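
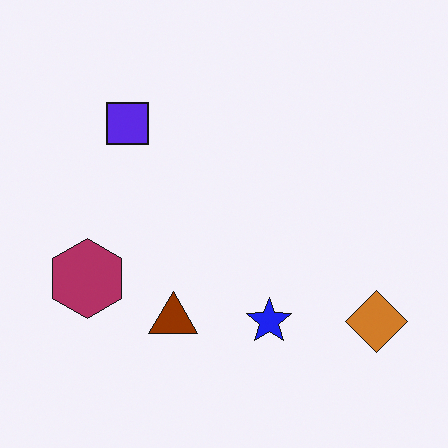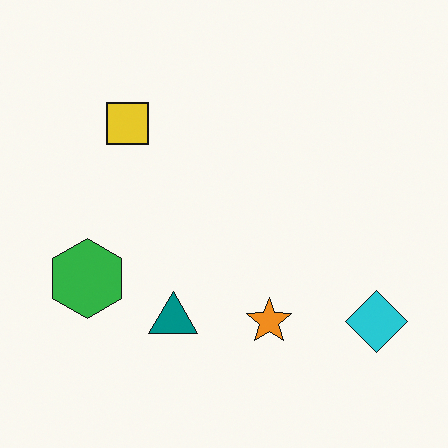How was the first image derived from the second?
The image was hue-shifted by a large amount.

Every shape's color has rotated by the same amount around the hue wheel — a uniform hue shift.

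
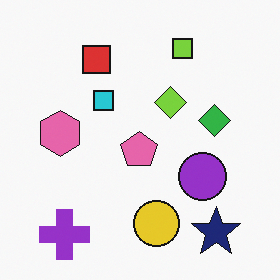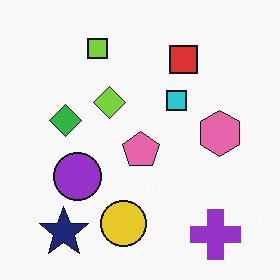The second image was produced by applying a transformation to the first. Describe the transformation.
The second image is the first flipped horizontally (left ↔ right).

The pink hexagon is in the left of the first image and the right of the second — shapes on opposite sides of the vertical midline have swapped in a mirror flip.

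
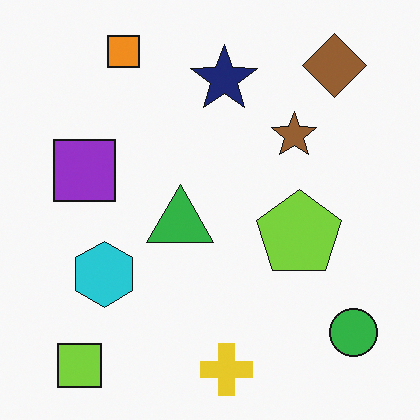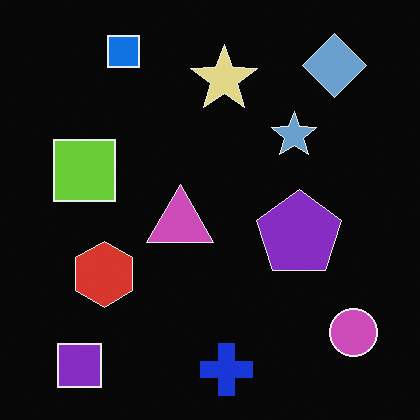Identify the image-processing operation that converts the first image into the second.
The transformation is: color-inverted (negative).

The light background has become dark and every shape's color is its complement — a photographic negative.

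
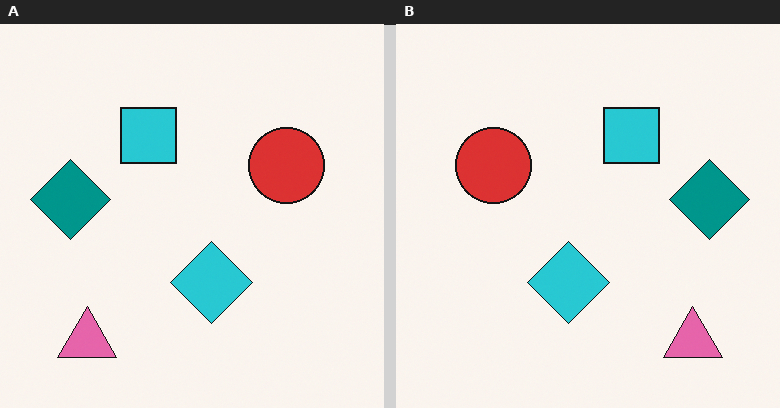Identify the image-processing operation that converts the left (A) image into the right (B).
The image was flipped horizontally (left ↔ right).

The teal diamond is in the left of the left (A) image and the right of the right (B) — shapes on opposite sides of the vertical midline have swapped in a mirror flip.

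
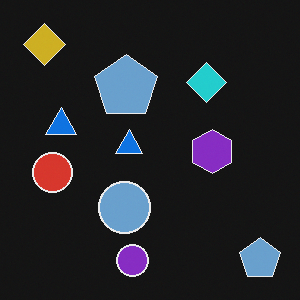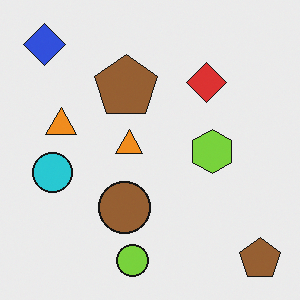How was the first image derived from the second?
It was color-inverted (negative).

The light background has become dark and every shape's color is its complement — a photographic negative.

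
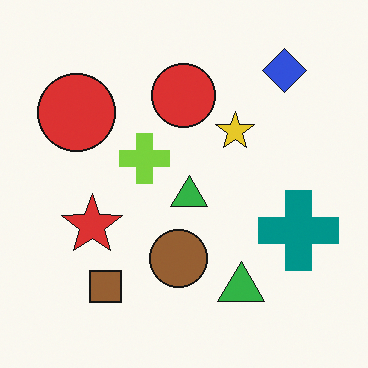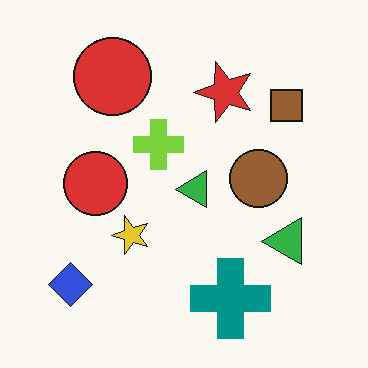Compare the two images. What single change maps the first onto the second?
The transformation is: transposed (reflected across the top-left ↔ bottom-right diagonal).

Shapes have swapped their row and column positions — what was in the top-right is now in the bottom-left — a diagonal reflection.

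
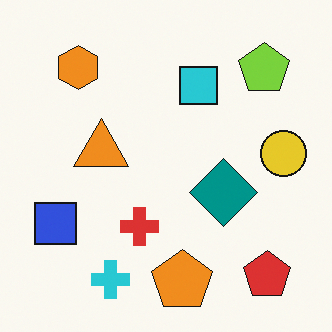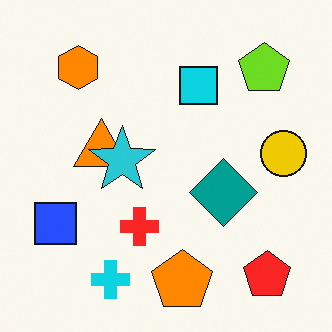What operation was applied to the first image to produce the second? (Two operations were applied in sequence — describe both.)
Slightly oversaturated, then overlaid with an additional cyan star.

All colors are more vivid — a global saturation change. A cyan star appears in the second image that is absent from the first.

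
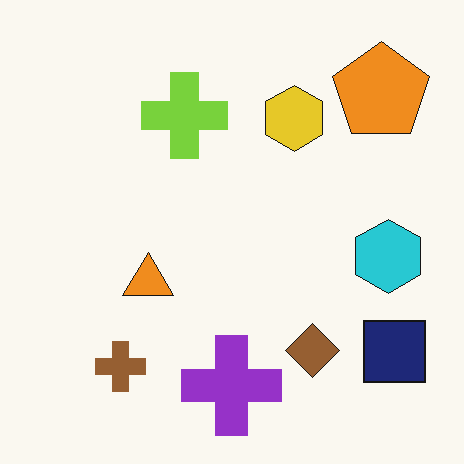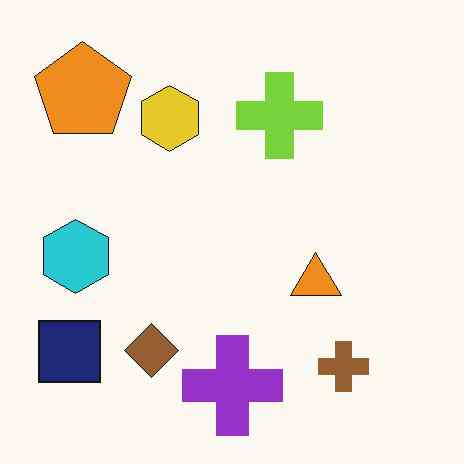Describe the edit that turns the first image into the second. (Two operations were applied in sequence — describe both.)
The image was given moderate JPEG compression, then flipped horizontally (left ↔ right).

Blocky 8×8 compression artifacts appear around shape edges and the flat background shows ringing — characteristic JPEG degradation. The navy square is in the bottom-right of the first image and the bottom-left of the second — shapes on opposite sides of the vertical midline have swapped in a mirror flip.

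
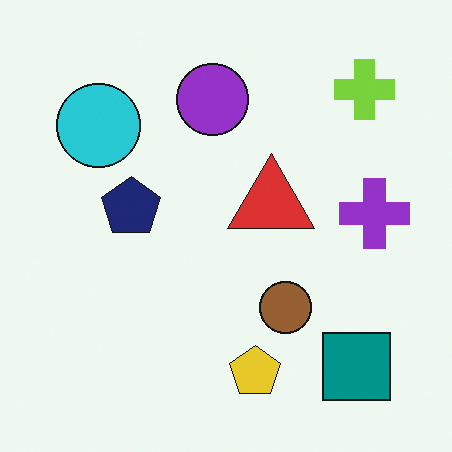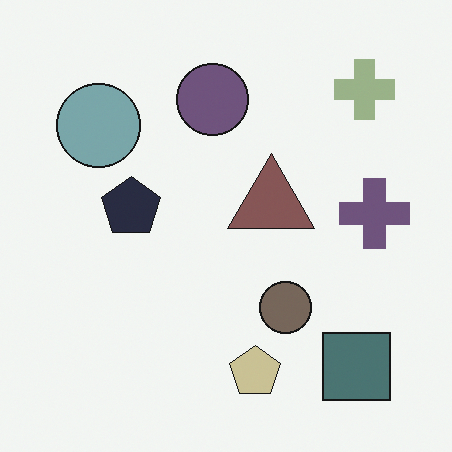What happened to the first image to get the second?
The second image is the first heavily desaturated.

All colors are more muted and greyish — a global saturation change.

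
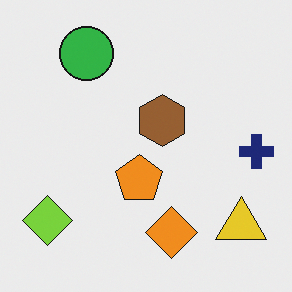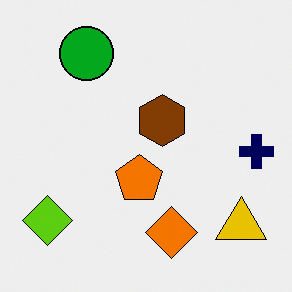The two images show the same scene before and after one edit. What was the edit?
It was given slightly increased contrast.

Tones are pushed away from mid-grey across the whole image — a global contrast change.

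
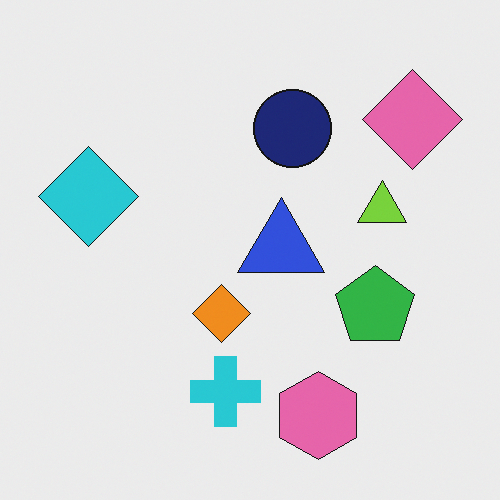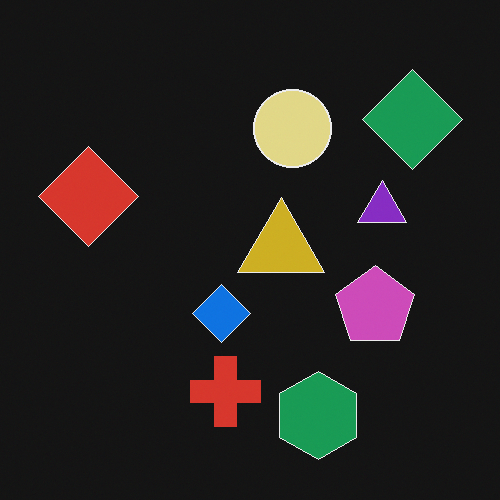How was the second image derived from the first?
It was color-inverted (negative).

The light background has become dark and every shape's color is its complement — a photographic negative.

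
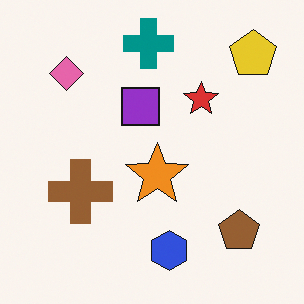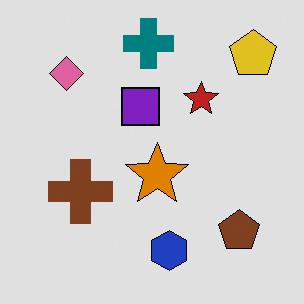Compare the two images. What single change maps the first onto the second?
Posterized to a reduced palette.

Each flat color has snapped to a coarser quantized level — most visibly, the near-white background has dropped to a flat grey.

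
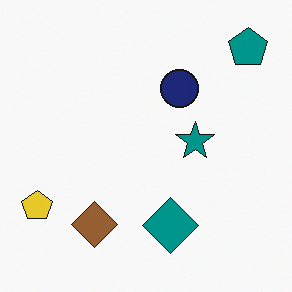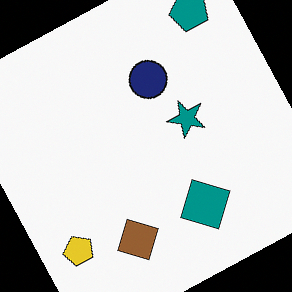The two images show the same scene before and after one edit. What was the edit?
This is the original image rotated counter-clockwise by a moderate amount.

Every shape is tilted by the same angle and the image corners show triangular fill wedges — a whole-image rotation by a non-right angle.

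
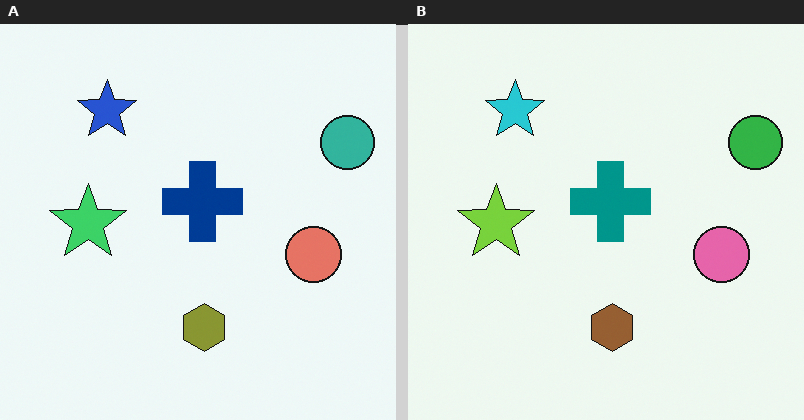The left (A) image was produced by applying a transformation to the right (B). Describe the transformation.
The left (A) image is the right (B) hue-shifted slightly.

Every shape's color has rotated by the same amount around the hue wheel — a uniform hue shift.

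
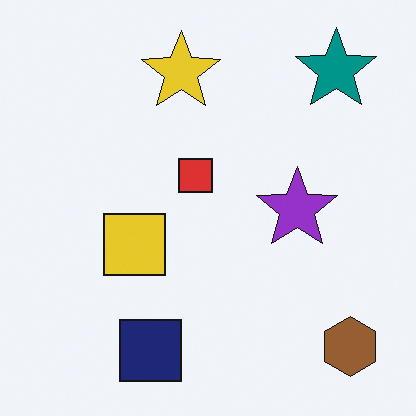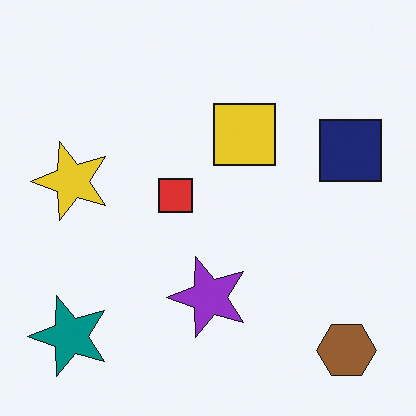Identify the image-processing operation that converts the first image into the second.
It was transposed (reflected across the top-left ↔ bottom-right diagonal).

Shapes have swapped their row and column positions — what was in the top-right is now in the bottom-left — a diagonal reflection.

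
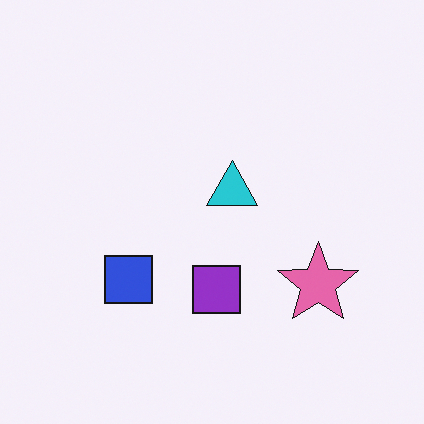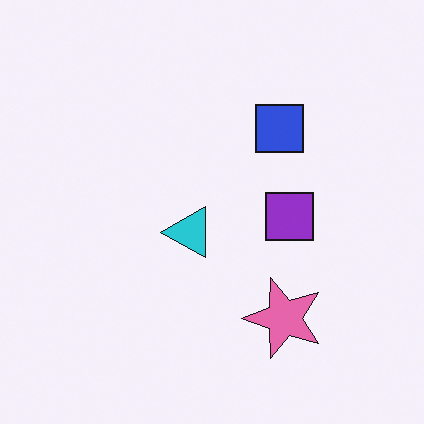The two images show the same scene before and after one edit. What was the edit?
It was transposed (reflected across the top-left ↔ bottom-right diagonal).

Shapes have swapped their row and column positions — what was in the top-right is now in the bottom-left — a diagonal reflection.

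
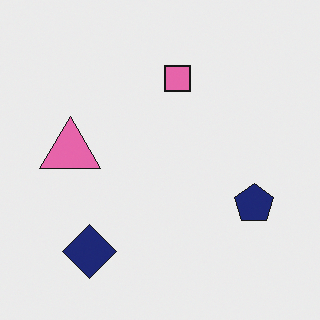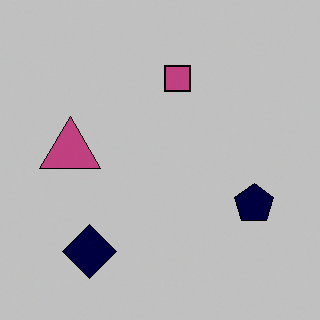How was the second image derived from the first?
This is the original image heavily posterized to just a handful of flat colors.

Each flat color has snapped to a coarser quantized level — most visibly, the near-white background has dropped to a flat grey.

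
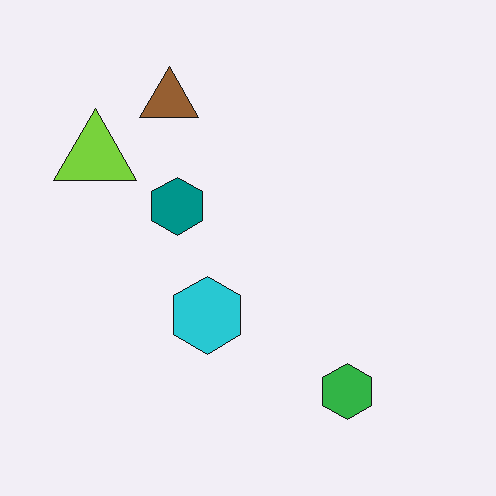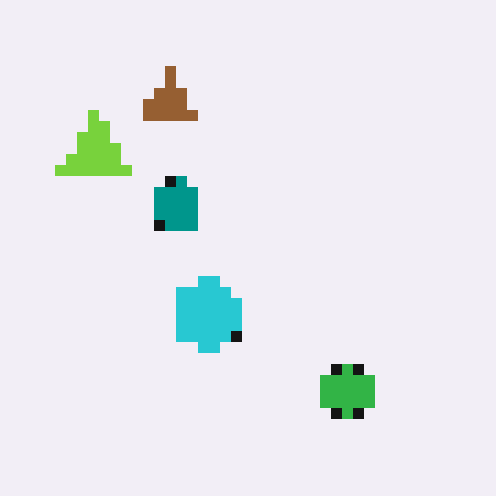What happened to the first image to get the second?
The second image is the first coarsely pixelated.

Shapes are reduced to large square blocks; fine edges and outlines are lost — a downscale-then-upscale (mosaic) effect.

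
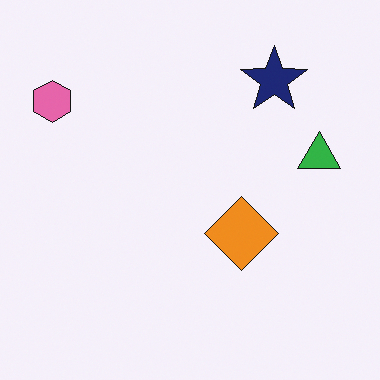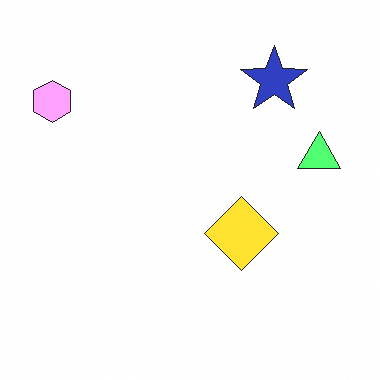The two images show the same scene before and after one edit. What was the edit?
The transformation is: brightened a lot.

Every pixel — background and shapes alike — is uniformly brightened.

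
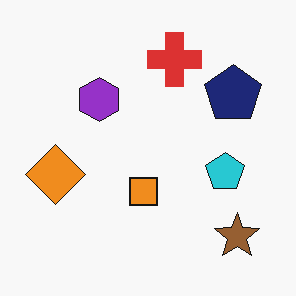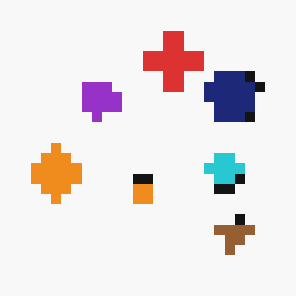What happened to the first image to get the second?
This is the original image heavily pixelated into large blocks.

Shapes are reduced to large square blocks; fine edges and outlines are lost — a downscale-then-upscale (mosaic) effect.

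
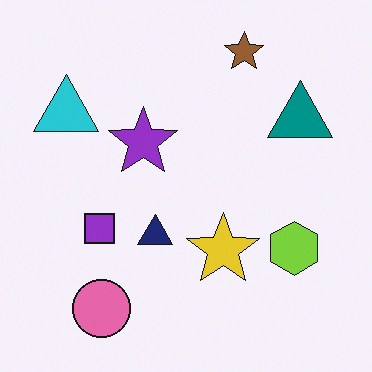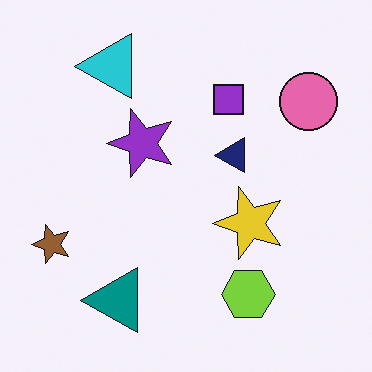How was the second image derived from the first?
It was transposed (reflected across the top-left ↔ bottom-right diagonal).

Shapes have swapped their row and column positions — what was in the top-right is now in the bottom-left — a diagonal reflection.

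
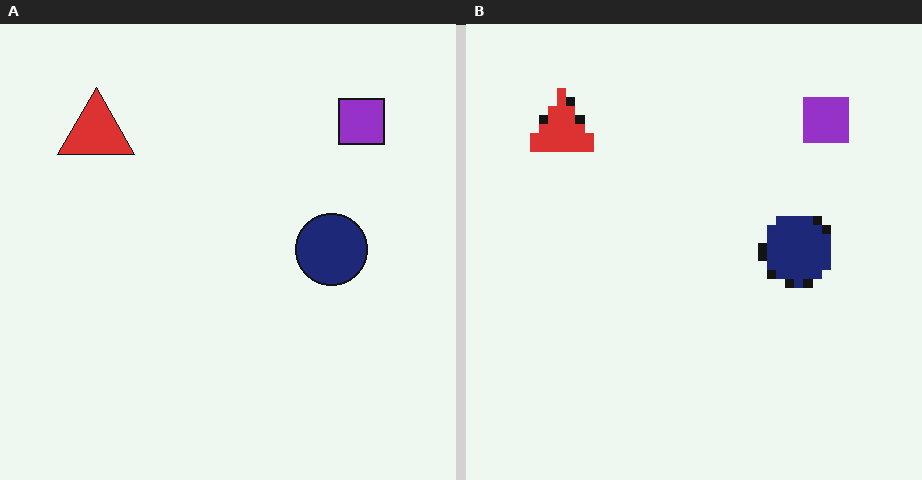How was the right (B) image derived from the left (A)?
The image was heavily pixelated into large blocks.

Shapes are reduced to large square blocks; fine edges and outlines are lost — a downscale-then-upscale (mosaic) effect.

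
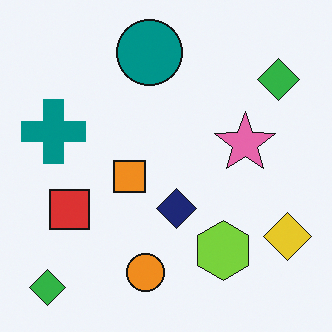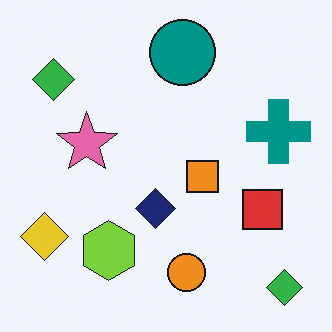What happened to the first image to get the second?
The image was flipped horizontally (left ↔ right).

The yellow diamond is in the bottom-right of the first image and the bottom-left of the second — shapes on opposite sides of the vertical midline have swapped in a mirror flip.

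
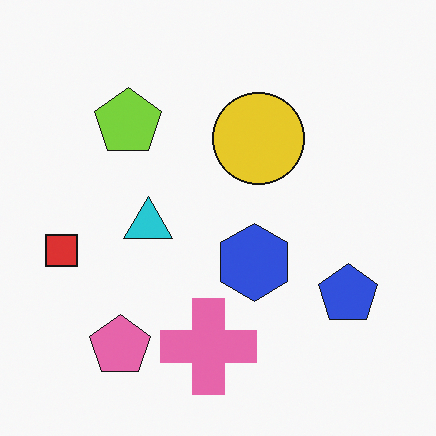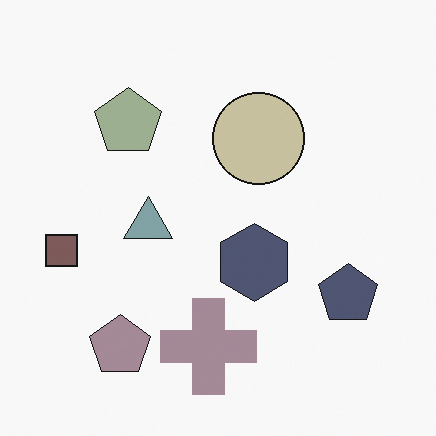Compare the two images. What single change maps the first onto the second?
The image was made much more muted (saturation change).

All colors are more muted and greyish — a global saturation change.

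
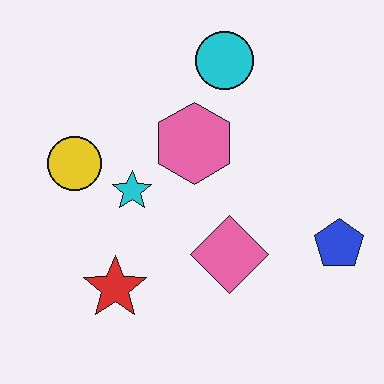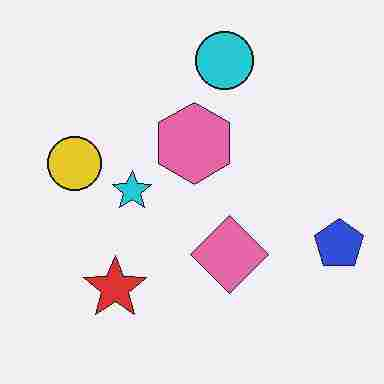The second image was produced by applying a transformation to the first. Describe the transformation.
It was heavily JPEG-compressed with obvious blocking artifacts.

Blocky 8×8 compression artifacts appear around shape edges and the flat background shows ringing — characteristic JPEG degradation.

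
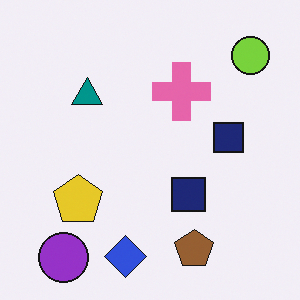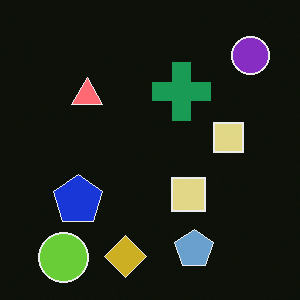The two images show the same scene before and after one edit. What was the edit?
The transformation is: color-inverted (negative).

The light background has become dark and every shape's color is its complement — a photographic negative.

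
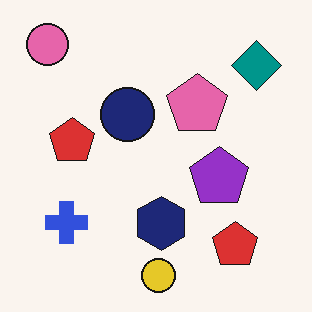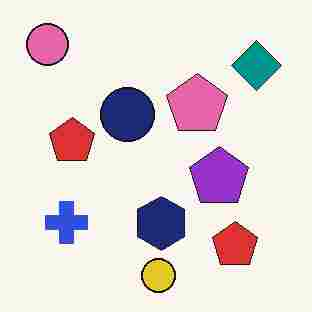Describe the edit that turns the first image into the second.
Heavily JPEG-compressed with obvious blocking artifacts.

Blocky 8×8 compression artifacts appear around shape edges and the flat background shows ringing — characteristic JPEG degradation.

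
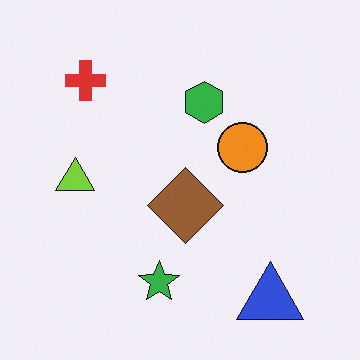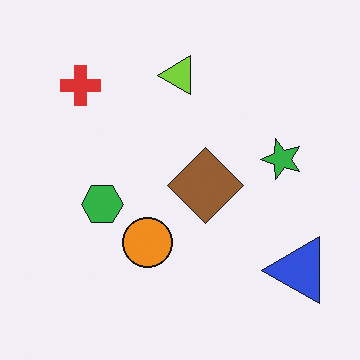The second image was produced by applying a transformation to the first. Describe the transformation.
The second image is the first transposed (reflected across the top-left ↔ bottom-right diagonal).

Shapes have swapped their row and column positions — what was in the top-right is now in the bottom-left — a diagonal reflection.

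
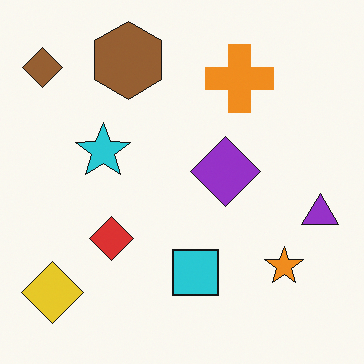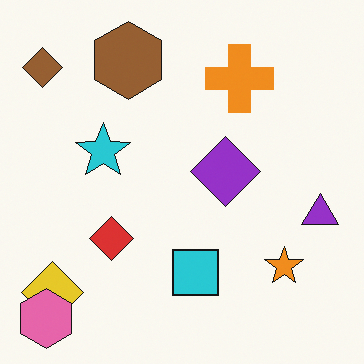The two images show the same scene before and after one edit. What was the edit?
It was overlaid with an additional pink hexagon.

A pink hexagon appears in the second image that is absent from the first.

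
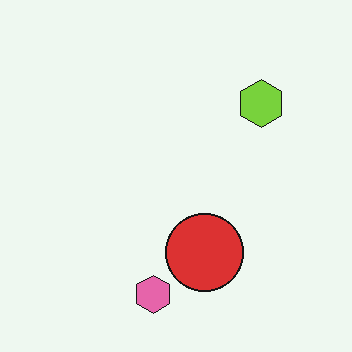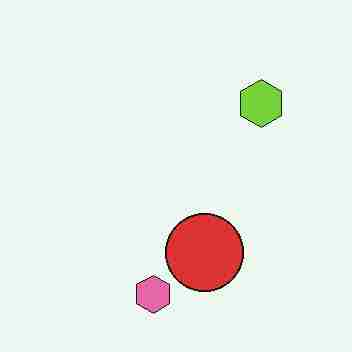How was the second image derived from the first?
The transformation is: degraded with heavy JPEG compression.

Blocky 8×8 compression artifacts appear around shape edges and the flat background shows ringing — characteristic JPEG degradation.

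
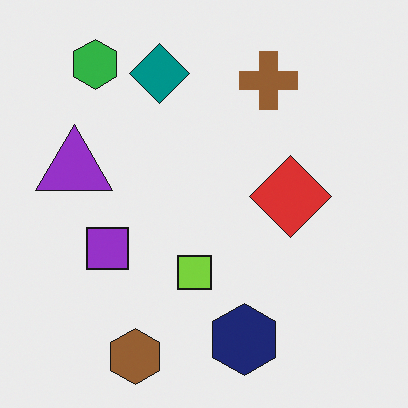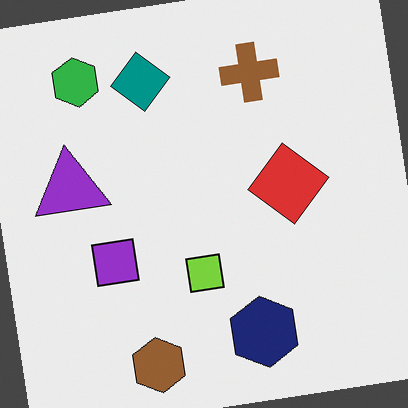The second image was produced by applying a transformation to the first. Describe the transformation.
Rotated counter-clockwise by a slight angle.

Every shape is tilted by the same angle and the image corners show triangular fill wedges — a whole-image rotation by a non-right angle.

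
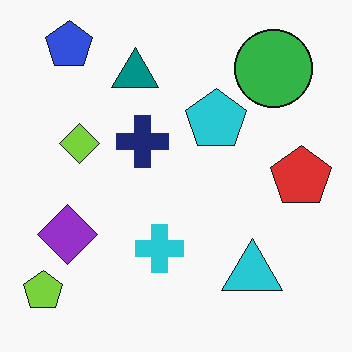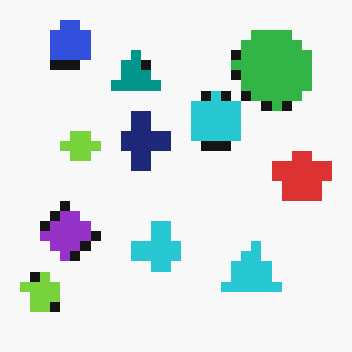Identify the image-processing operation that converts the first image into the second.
The second image is the first coarsely pixelated.

Shapes are reduced to large square blocks; fine edges and outlines are lost — a downscale-then-upscale (mosaic) effect.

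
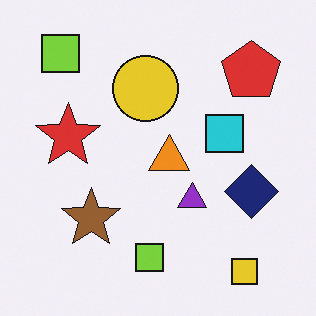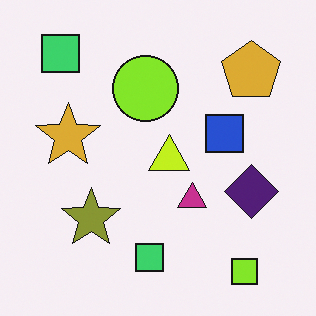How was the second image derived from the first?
Hue-shifted slightly.

Every shape's color has rotated by the same amount around the hue wheel — a uniform hue shift.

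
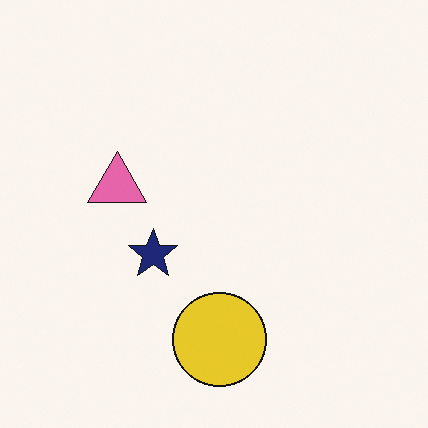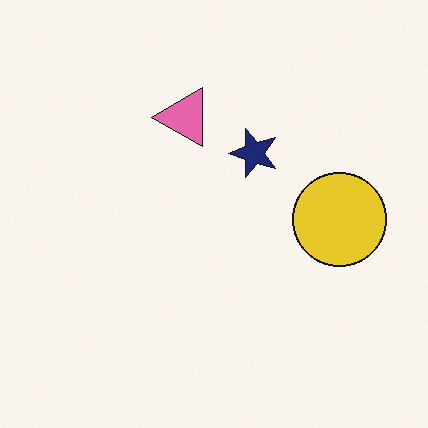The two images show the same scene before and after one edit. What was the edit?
It was transposed (reflected across the top-left ↔ bottom-right diagonal).

Shapes have swapped their row and column positions — what was in the top-right is now in the bottom-left — a diagonal reflection.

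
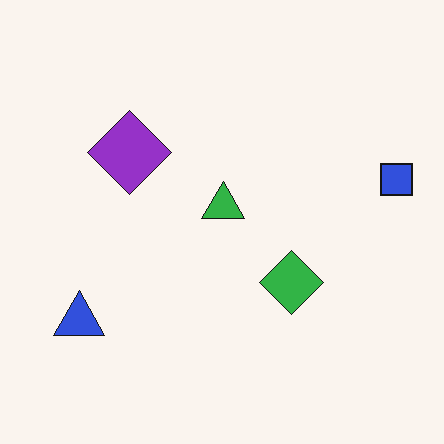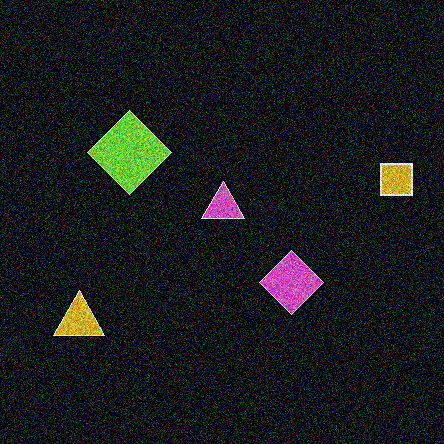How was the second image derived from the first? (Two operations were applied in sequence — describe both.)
Color-inverted (negative), then degraded with strong gaussian noise.

The light background has become dark and every shape's color is its complement — a photographic negative. Random speckle covers the whole image, including the flat background.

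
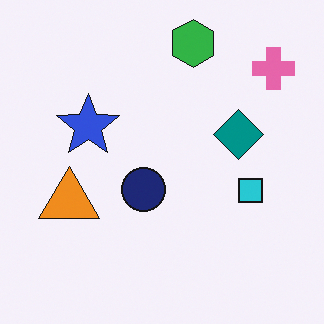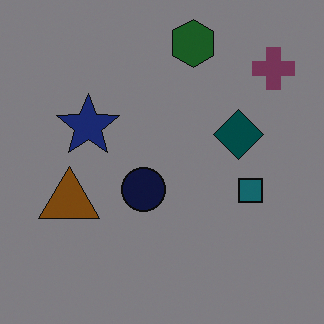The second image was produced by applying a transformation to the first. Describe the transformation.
The image was darkened a lot.

Every pixel — background and shapes alike — is uniformly darkened.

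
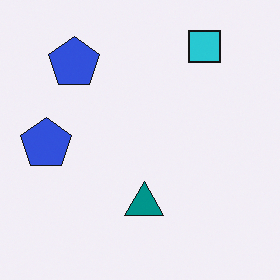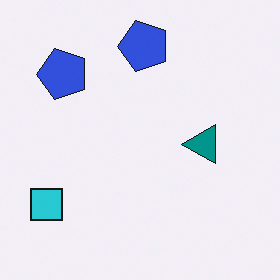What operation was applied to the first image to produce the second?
Transposed (reflected across the top-left ↔ bottom-right diagonal).

Shapes have swapped their row and column positions — what was in the top-right is now in the bottom-left — a diagonal reflection.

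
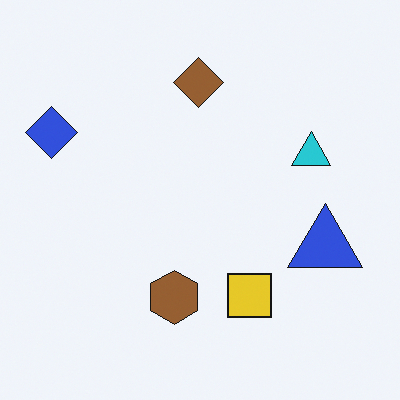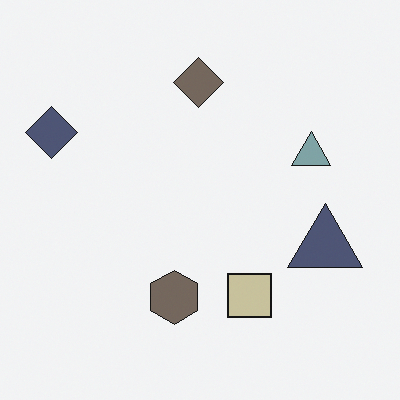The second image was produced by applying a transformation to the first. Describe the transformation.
It was made much more muted (saturation change).

All colors are more muted and greyish — a global saturation change.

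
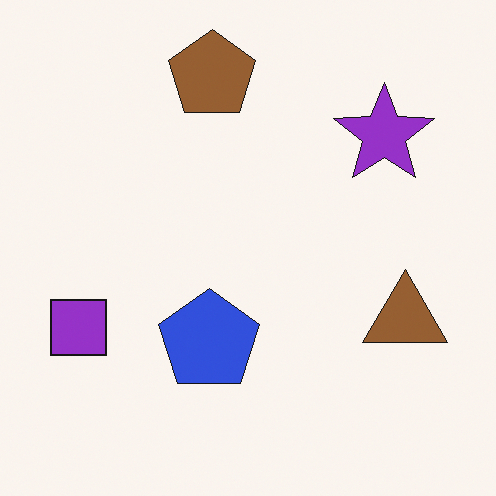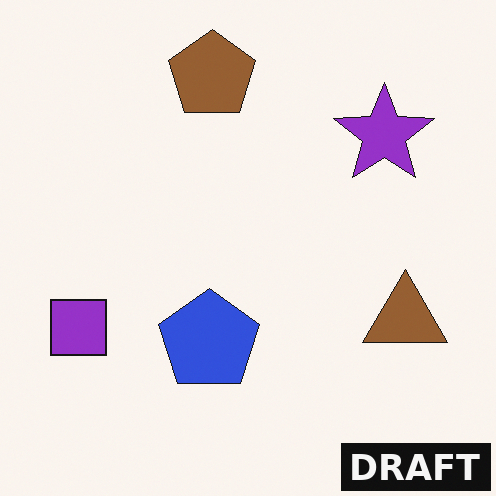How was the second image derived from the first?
The image was watermarked with the text "DRAFT" in the lower-right corner.

A dark label reading "DRAFT" appears in the lower-right corner.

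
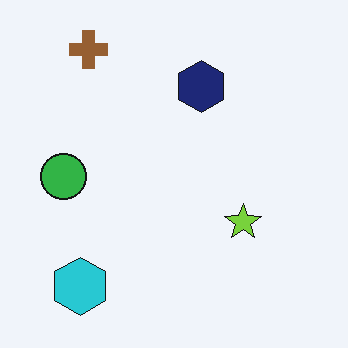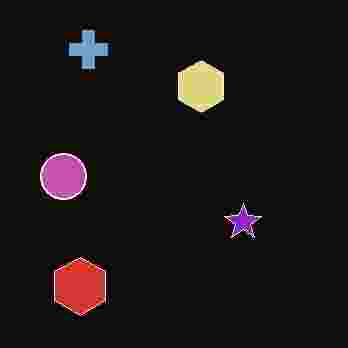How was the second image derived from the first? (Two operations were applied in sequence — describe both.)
Color-inverted (negative), then heavily JPEG-compressed with obvious blocking artifacts.

The light background has become dark and every shape's color is its complement — a photographic negative. Blocky 8×8 compression artifacts appear around shape edges and the flat background shows ringing — characteristic JPEG degradation.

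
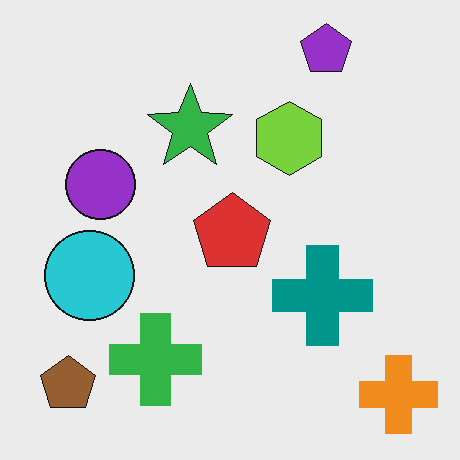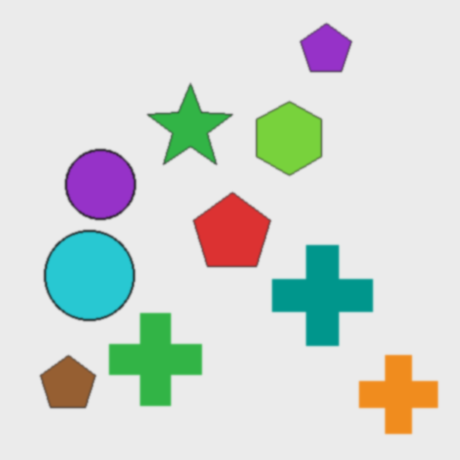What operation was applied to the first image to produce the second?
This is the original image slightly softened.

Shape edges and outlines are uniformly softened across the whole image.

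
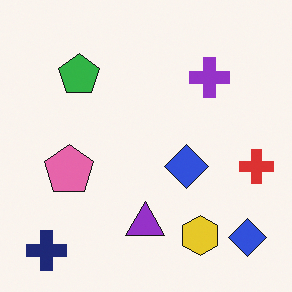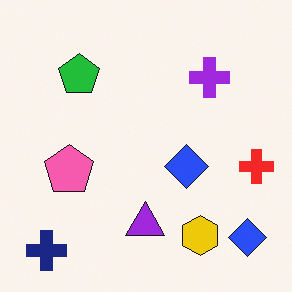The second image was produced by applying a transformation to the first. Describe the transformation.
The second image is the first slightly oversaturated.

All colors are more vivid — a global saturation change.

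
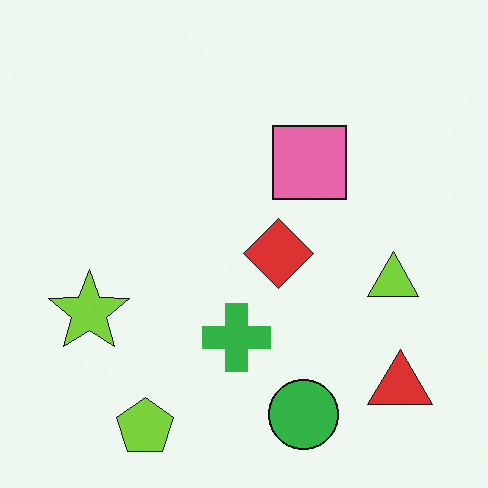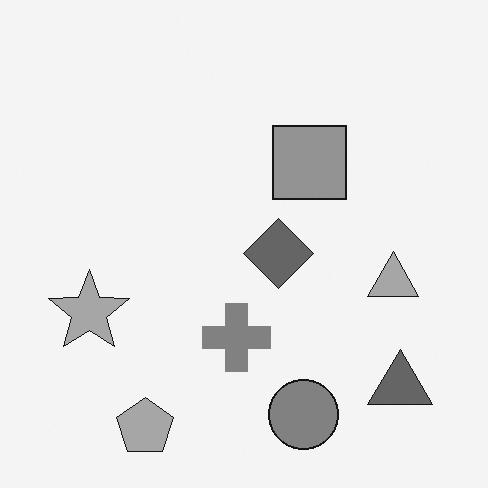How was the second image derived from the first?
The transformation is: converted to grayscale.

All color is removed — every shape is now a shade of grey.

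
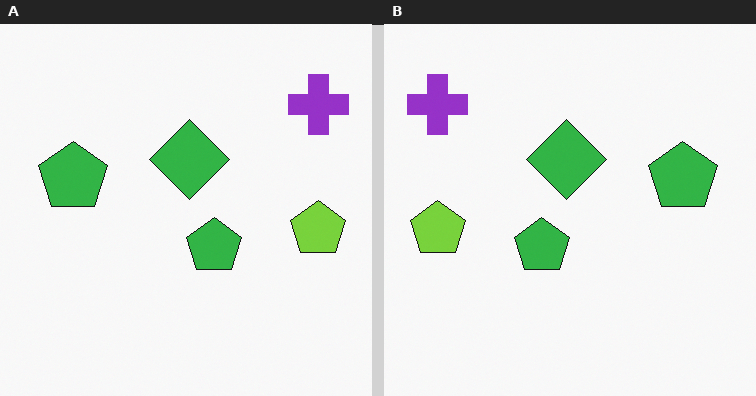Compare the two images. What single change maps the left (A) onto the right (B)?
Flipped horizontally (left ↔ right).

The purple cross is in the top-right of the left (A) image and the top-left of the right (B) — shapes on opposite sides of the vertical midline have swapped in a mirror flip.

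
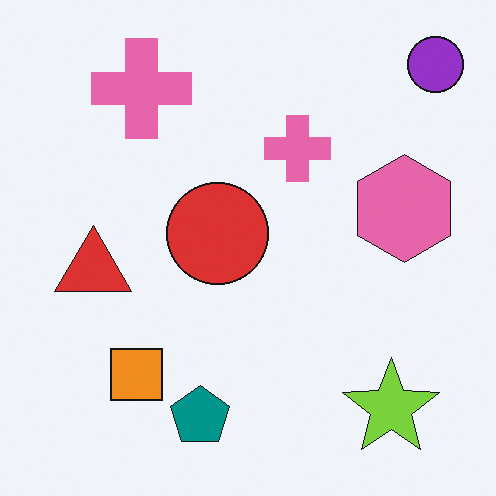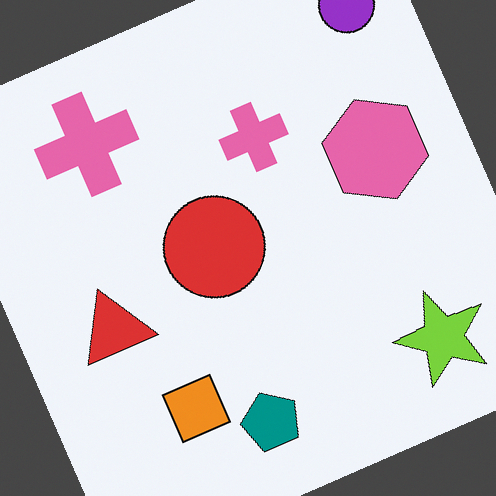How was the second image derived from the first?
The second image is the first rotated counter-clockwise by a clearly visible amount.

Every shape is tilted by the same angle and the image corners show triangular fill wedges — a whole-image rotation by a non-right angle.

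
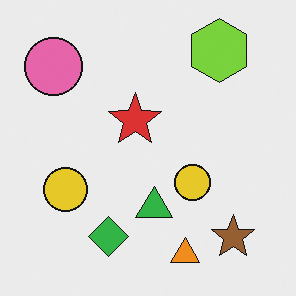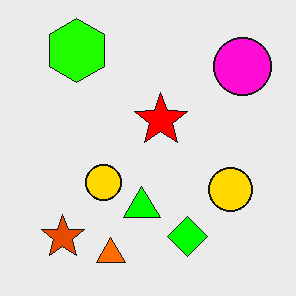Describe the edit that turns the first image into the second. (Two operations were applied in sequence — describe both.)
Flipped horizontally (left ↔ right), then made much more vivid (saturation change).

The pink circle is in the top-left of the first image and the top-right of the second — shapes on opposite sides of the vertical midline have swapped in a mirror flip. All colors are more vivid — a global saturation change.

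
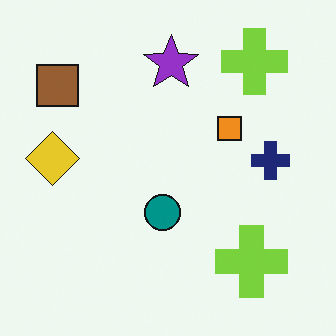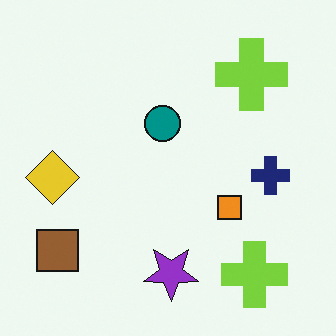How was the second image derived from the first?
It was flipped vertically (top ↔ bottom).

The purple star is in the top of the first image and the bottom of the second — shapes on opposite sides of the horizontal midline have swapped in a mirror flip.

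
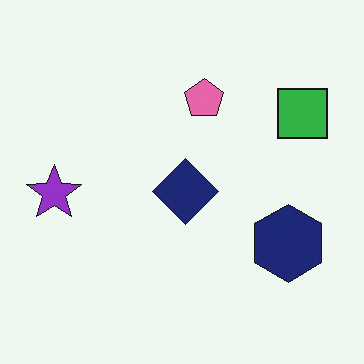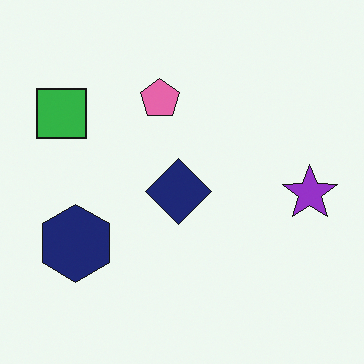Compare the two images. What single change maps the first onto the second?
It was flipped horizontally (left ↔ right).

The purple star is in the left of the first image and the right of the second — shapes on opposite sides of the vertical midline have swapped in a mirror flip.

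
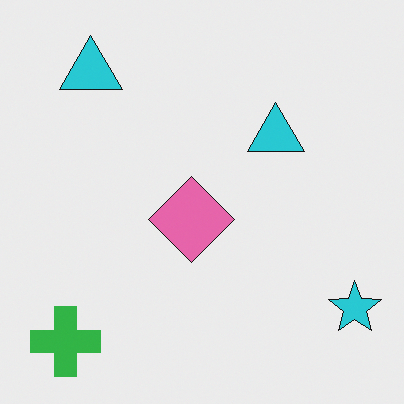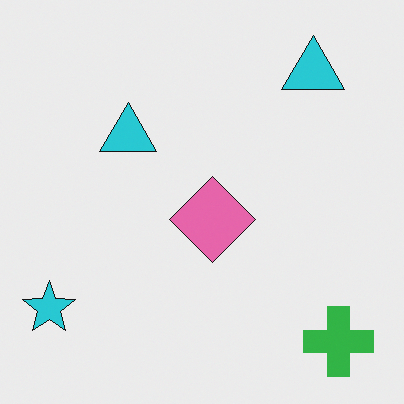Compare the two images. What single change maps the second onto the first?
The transformation is: flipped horizontally (left ↔ right).

The cyan star is in the bottom-left of the second image and the bottom-right of the first — shapes on opposite sides of the vertical midline have swapped in a mirror flip.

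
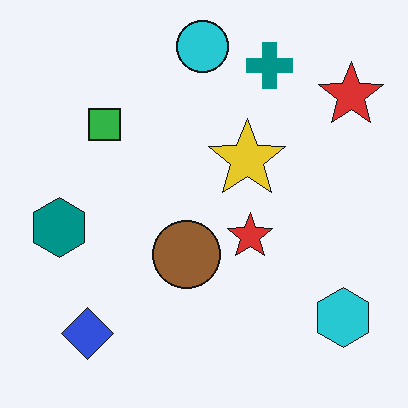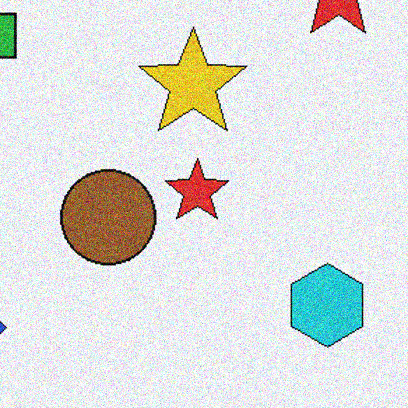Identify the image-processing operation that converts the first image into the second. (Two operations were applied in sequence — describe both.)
Cropped slightly and scaled back up, then degraded with visible gaussian noise.

The visible shapes are larger and the field of view is narrower; shapes near the original edges may be partly or wholly outside the frame — a crop-and-rescale. Random speckle covers the whole image, including the flat background.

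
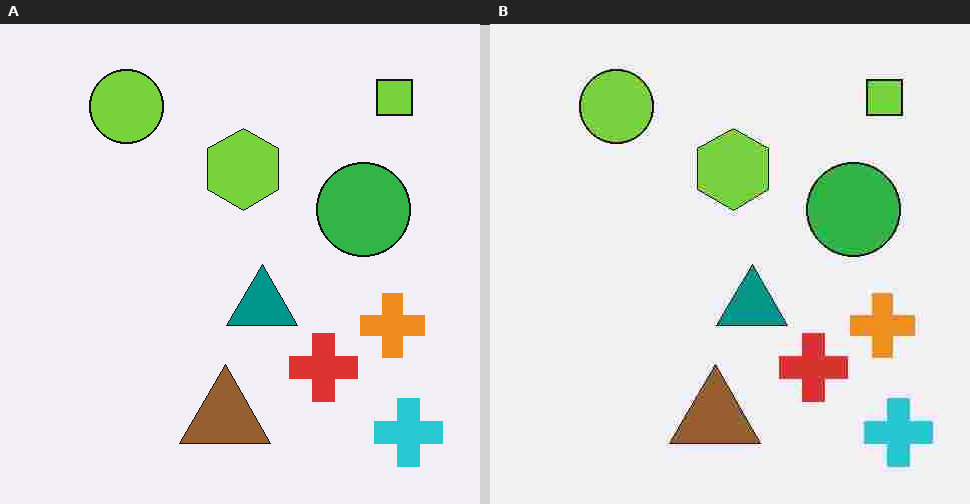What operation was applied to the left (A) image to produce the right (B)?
The right (B) image is the left (A) degraded with heavy JPEG compression.

Blocky 8×8 compression artifacts appear around shape edges and the flat background shows ringing — characteristic JPEG degradation.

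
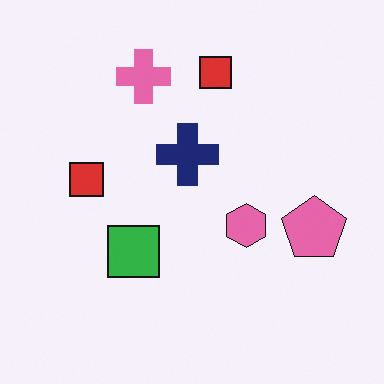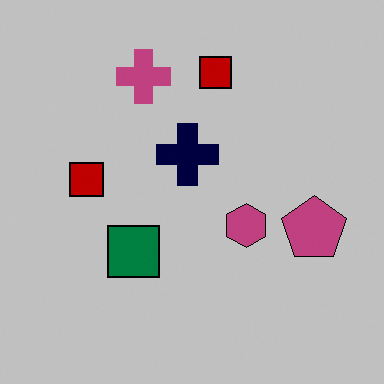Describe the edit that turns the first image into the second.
It was aggressively posterized.

Each flat color has snapped to a coarser quantized level — most visibly, the near-white background has dropped to a flat grey.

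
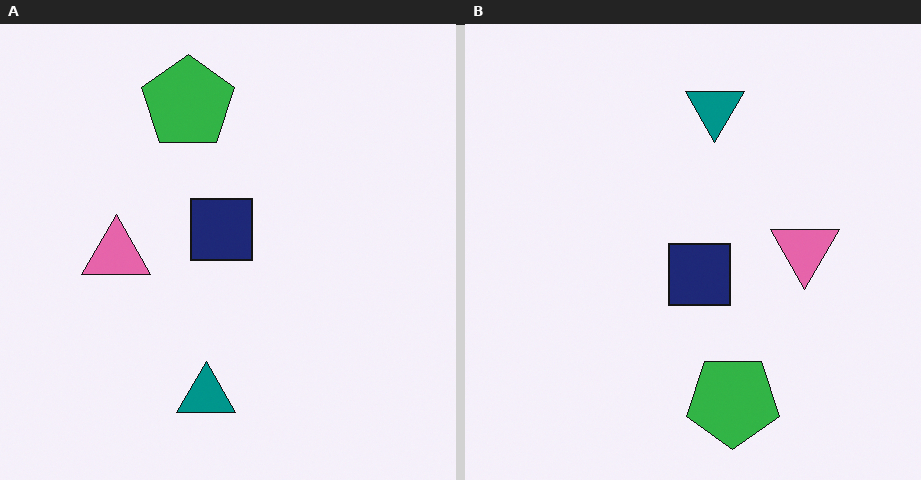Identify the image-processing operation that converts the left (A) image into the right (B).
This is the original image rotated 180°.

The green pentagon sits in the top of the left (A) image and the bottom of the right (B) — consistent with a whole-image 180° rotation.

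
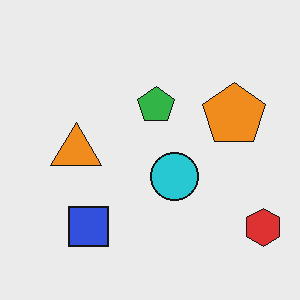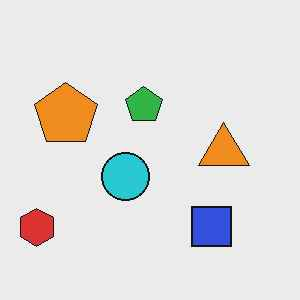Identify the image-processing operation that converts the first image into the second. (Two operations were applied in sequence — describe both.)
The transformation is: flipped horizontally (left ↔ right), then JPEG-compressed with visible artifacts.

The red hexagon is in the bottom-right of the first image and the bottom-left of the second — shapes on opposite sides of the vertical midline have swapped in a mirror flip. Blocky 8×8 compression artifacts appear around shape edges and the flat background shows ringing — characteristic JPEG degradation.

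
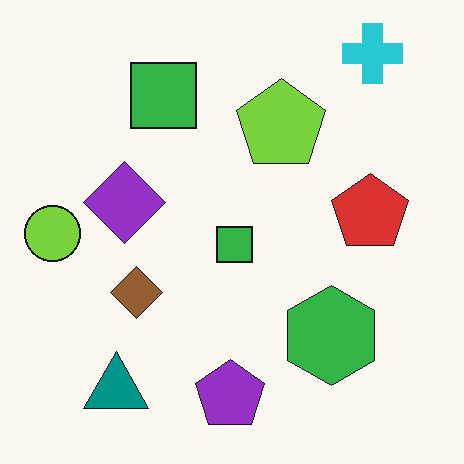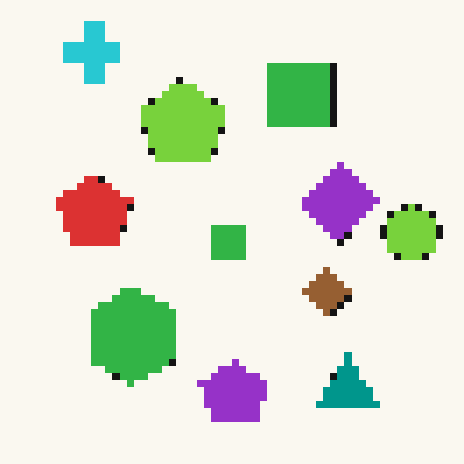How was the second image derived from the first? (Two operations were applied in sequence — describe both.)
The second image is the first flipped horizontally (left ↔ right), then moderately pixelated.

The lime circle is in the left of the first image and the right of the second — shapes on opposite sides of the vertical midline have swapped in a mirror flip. Shapes are reduced to large square blocks; fine edges and outlines are lost — a downscale-then-upscale (mosaic) effect.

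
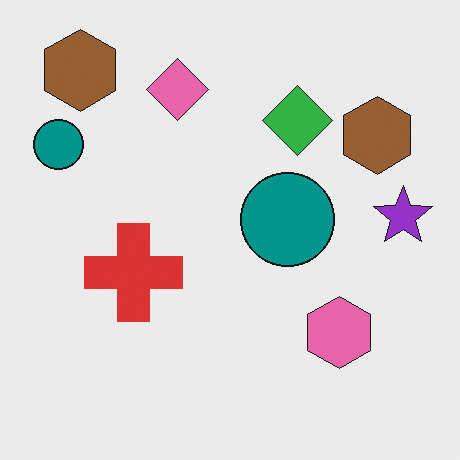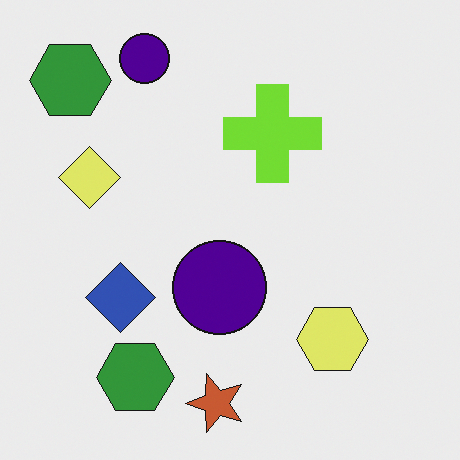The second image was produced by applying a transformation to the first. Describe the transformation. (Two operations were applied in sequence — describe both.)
This is the original image hue-shifted through roughly a third of the color wheel, then transposed (reflected across the top-left ↔ bottom-right diagonal).

Every shape's color has rotated by the same amount around the hue wheel — a uniform hue shift. Shapes have swapped their row and column positions — what was in the top-right is now in the bottom-left — a diagonal reflection.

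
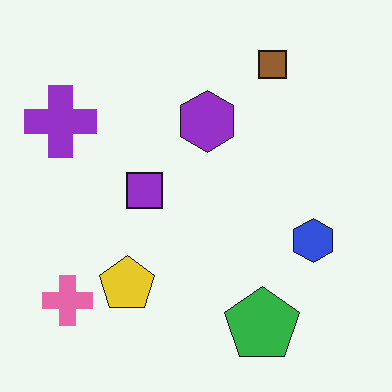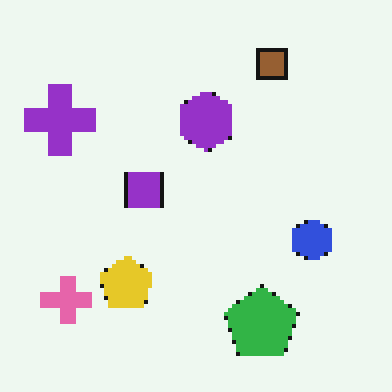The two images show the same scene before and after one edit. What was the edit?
This is the original image lightly pixelated (a mild mosaic effect).

Shapes are reduced to large square blocks; fine edges and outlines are lost — a downscale-then-upscale (mosaic) effect.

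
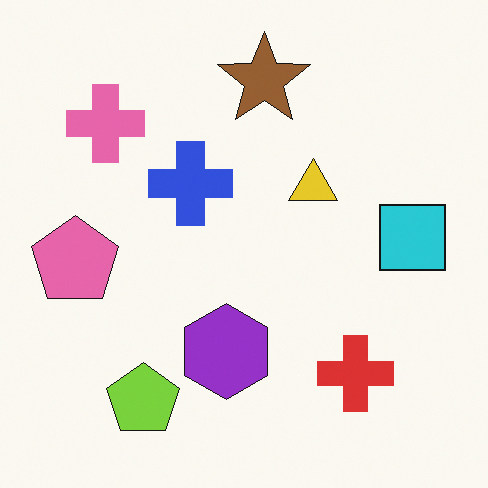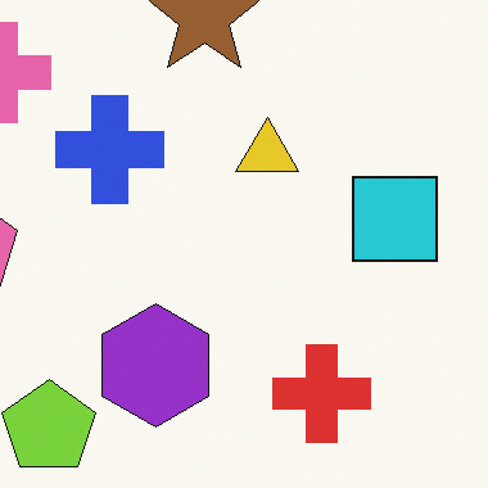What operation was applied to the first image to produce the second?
It was cropped to a modestly smaller region and rescaled.

The visible shapes are larger and the field of view is narrower; shapes near the original edges may be partly or wholly outside the frame — a crop-and-rescale.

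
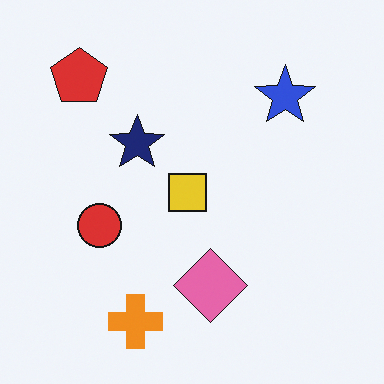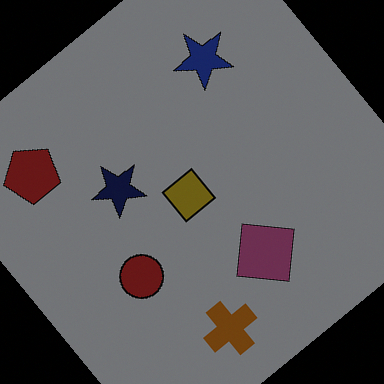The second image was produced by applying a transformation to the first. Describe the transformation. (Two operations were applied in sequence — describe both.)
This is the original image substantially darkened, then rotated counter-clockwise by a large amount — several tens of degrees.

Every pixel — background and shapes alike — is uniformly darkened. Every shape is tilted by the same angle and the image corners show triangular fill wedges — a whole-image rotation by a non-right angle.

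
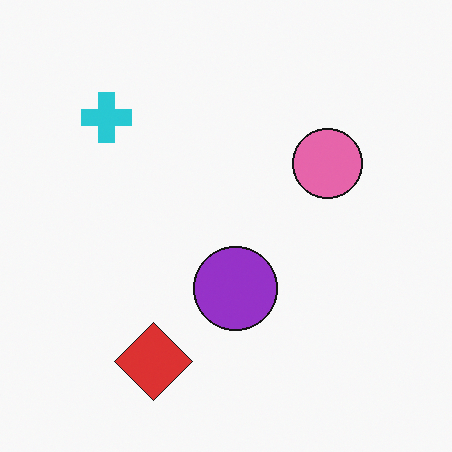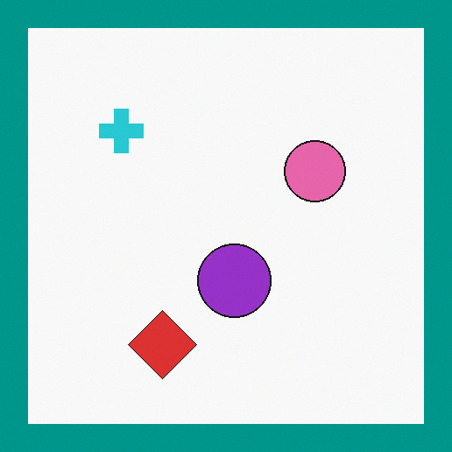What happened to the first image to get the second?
This is the original image framed with a teal border.

A solid teal frame runs around the edge of the second image, with the content slightly shrunk inside it.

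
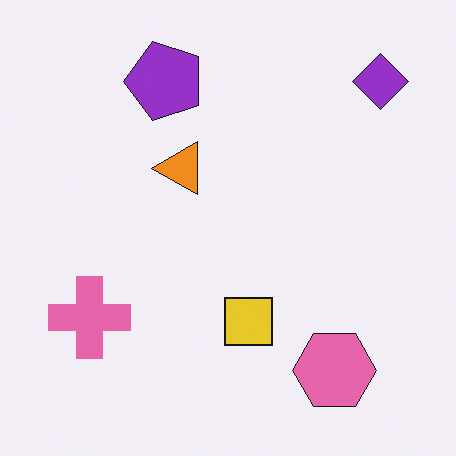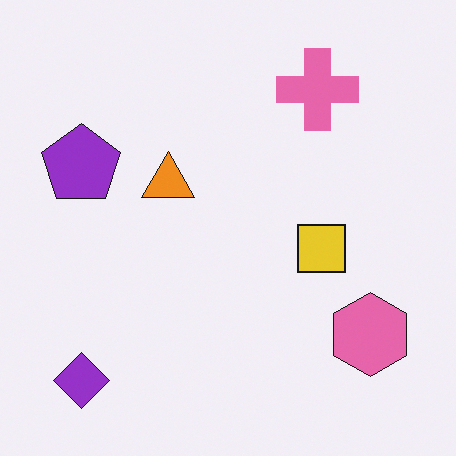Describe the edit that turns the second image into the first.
Transposed (reflected across the top-left ↔ bottom-right diagonal).

Shapes have swapped their row and column positions — what was in the top-right is now in the bottom-left — a diagonal reflection.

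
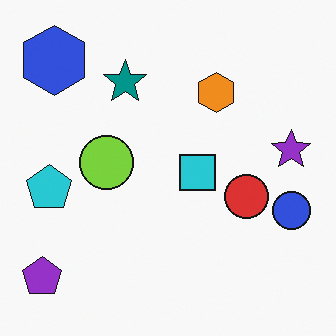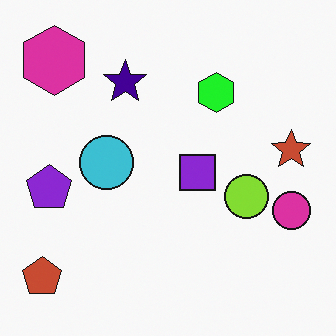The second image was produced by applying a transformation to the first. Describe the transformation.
It was hue-shifted through roughly a third of the color wheel.

Every shape's color has rotated by the same amount around the hue wheel — a uniform hue shift.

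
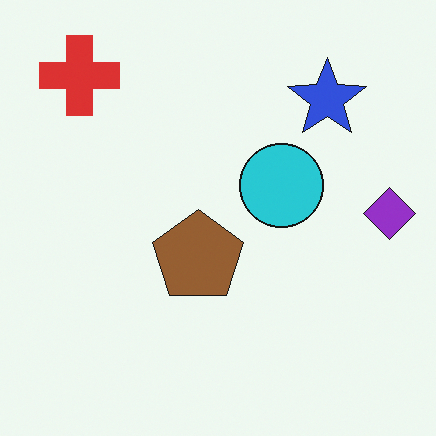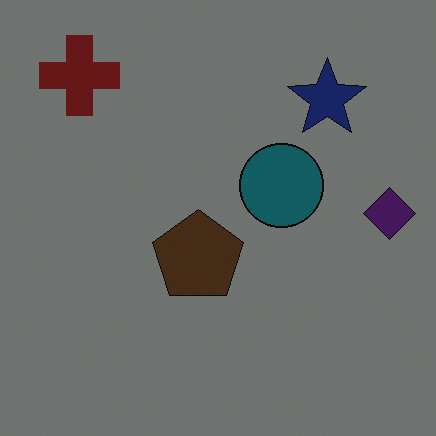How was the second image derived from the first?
It was darkened a lot.

Every pixel — background and shapes alike — is uniformly darkened.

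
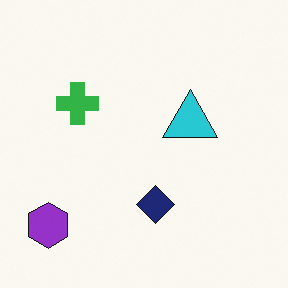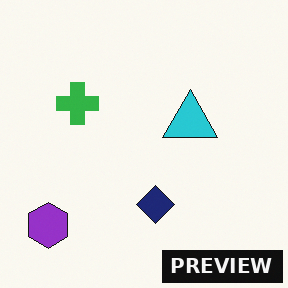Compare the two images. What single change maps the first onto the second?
It was watermarked with the text "PREVIEW" in the lower-right corner.

A dark label reading "PREVIEW" appears in the lower-right corner.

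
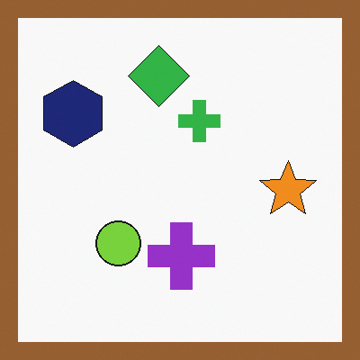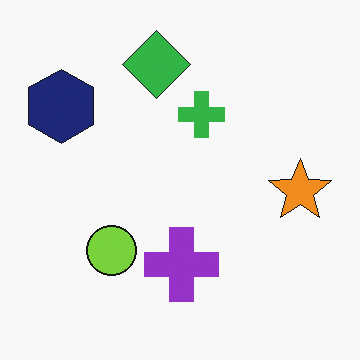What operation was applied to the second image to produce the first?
The transformation is: framed with a brown border.

A solid brown frame runs around the edge of the first image, with the content slightly shrunk inside it.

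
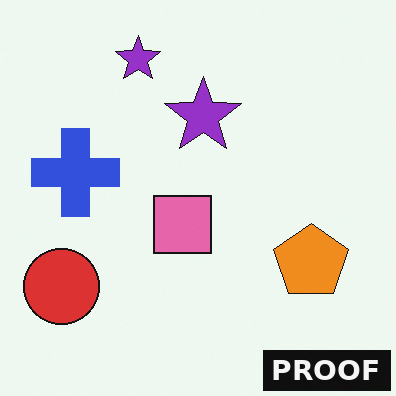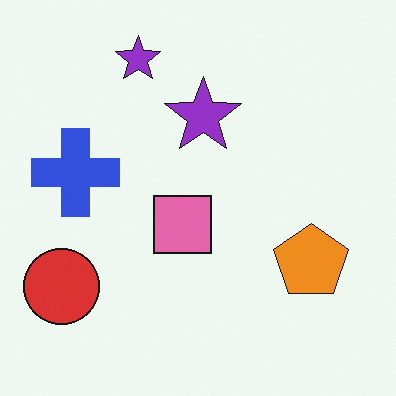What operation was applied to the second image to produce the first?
This is the original image watermarked with the text "PROOF" in the lower-right corner.

A dark label reading "PROOF" appears in the lower-right corner.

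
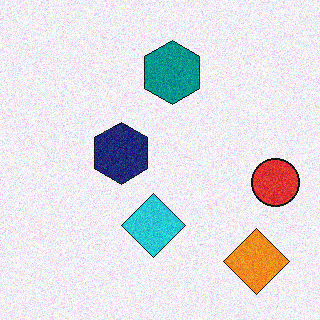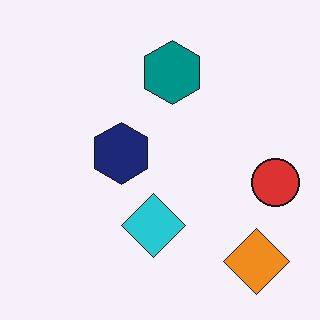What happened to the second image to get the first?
This is the original image degraded with moderate additive noise.

Random speckle covers the whole image, including the flat background.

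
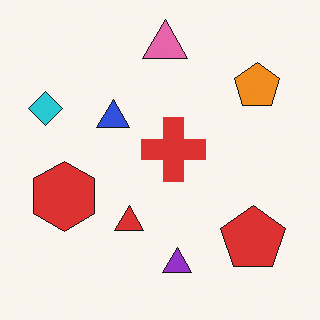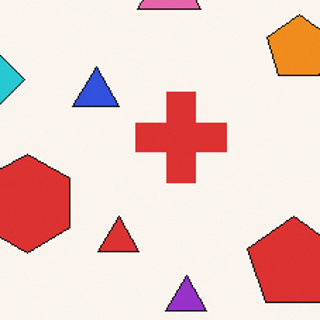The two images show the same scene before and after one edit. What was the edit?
It was cropped slightly and scaled back up.

The visible shapes are larger and the field of view is narrower; shapes near the original edges may be partly or wholly outside the frame — a crop-and-rescale.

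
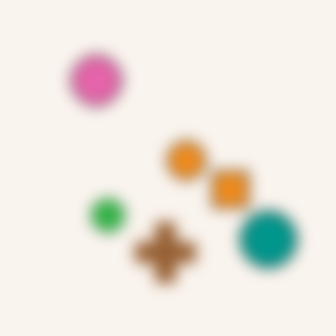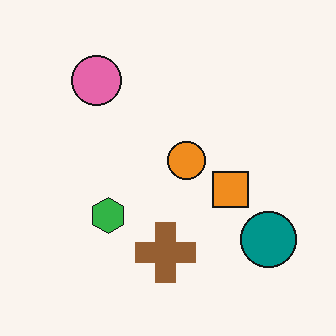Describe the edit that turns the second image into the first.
Strongly gaussian-blurred.

Shape edges and outlines are uniformly softened across the whole image.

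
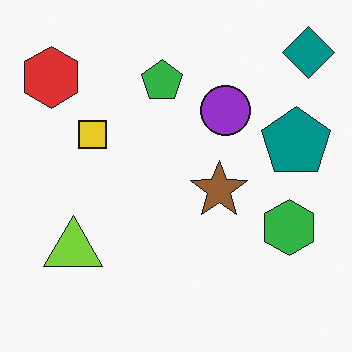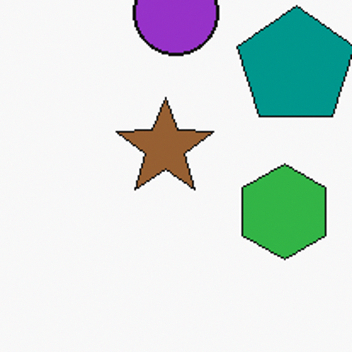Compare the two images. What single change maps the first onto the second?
The transformation is: cropped tightly and scaled back up.

The visible shapes are larger and the field of view is narrower; shapes near the original edges may be partly or wholly outside the frame — a crop-and-rescale.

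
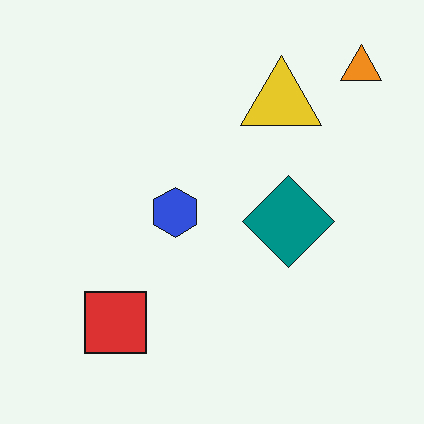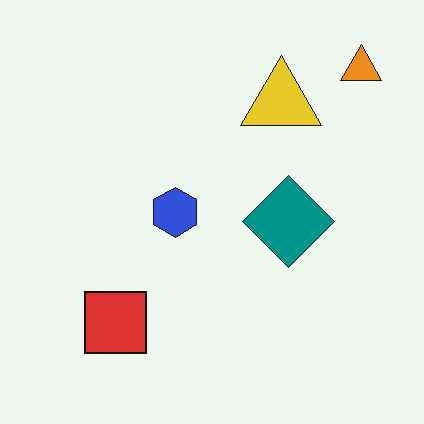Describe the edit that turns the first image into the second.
Given moderate JPEG compression.

Blocky 8×8 compression artifacts appear around shape edges and the flat background shows ringing — characteristic JPEG degradation.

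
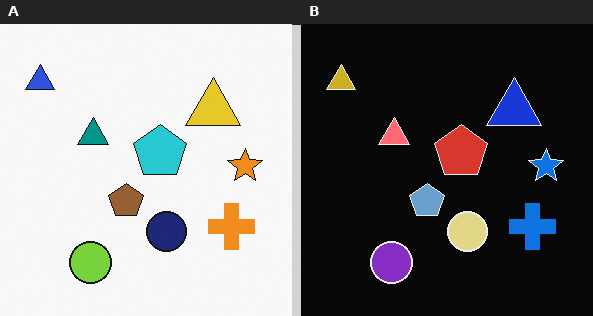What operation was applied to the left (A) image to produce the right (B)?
This is the original image color-inverted (negative).

The light background has become dark and every shape's color is its complement — a photographic negative.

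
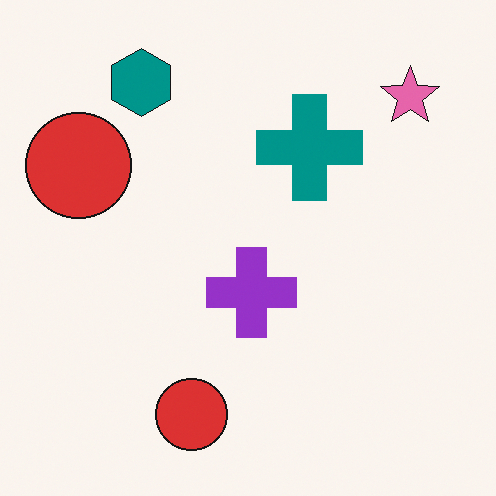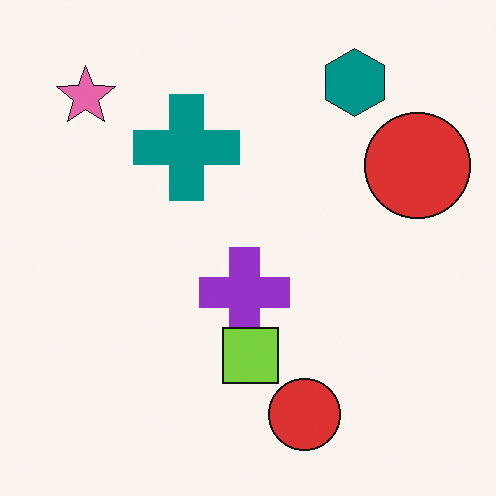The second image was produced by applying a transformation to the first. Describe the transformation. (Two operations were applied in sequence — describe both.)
The image was flipped horizontally (left ↔ right), then overlaid with an additional lime square.

The pink star is in the top-right of the first image and the top-left of the second — shapes on opposite sides of the vertical midline have swapped in a mirror flip. A lime square appears in the second image that is absent from the first.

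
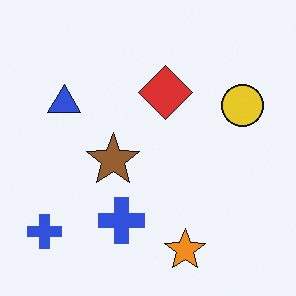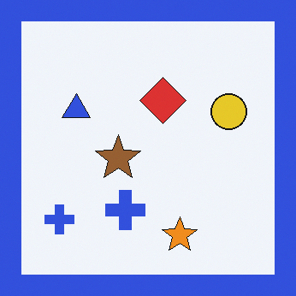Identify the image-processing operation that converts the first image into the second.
The image was framed with a blue border.

A solid blue frame runs around the edge of the second image, with the content slightly shrunk inside it.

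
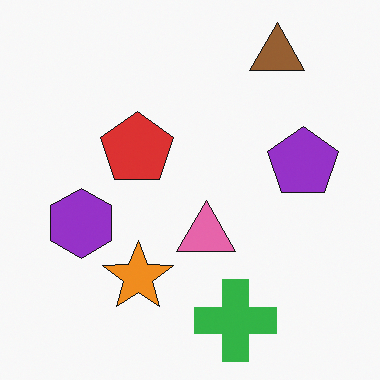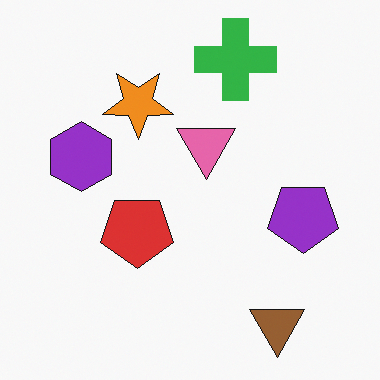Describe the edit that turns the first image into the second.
The image was flipped vertically (top ↔ bottom).

The brown triangle is in the top-right of the first image and the bottom-right of the second — shapes on opposite sides of the horizontal midline have swapped in a mirror flip.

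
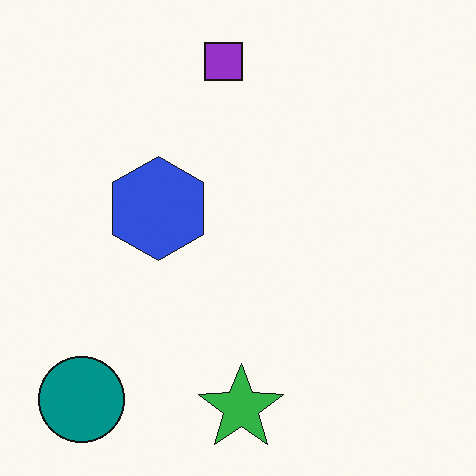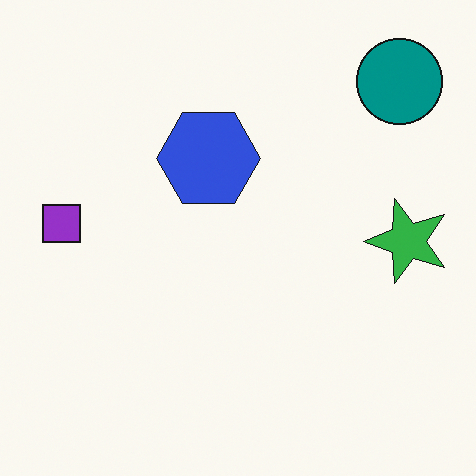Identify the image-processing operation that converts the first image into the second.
The second image is the first transposed (reflected across the top-left ↔ bottom-right diagonal).

Shapes have swapped their row and column positions — what was in the top-right is now in the bottom-left — a diagonal reflection.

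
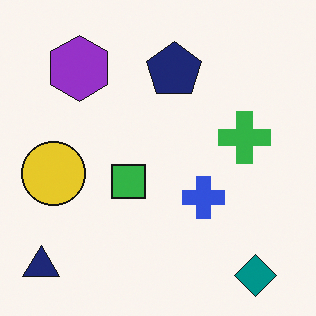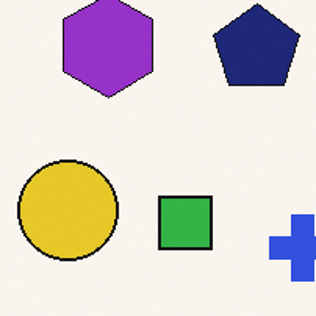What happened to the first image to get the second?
The image was cropped slightly and scaled back up.

The visible shapes are larger and the field of view is narrower; shapes near the original edges may be partly or wholly outside the frame — a crop-and-rescale.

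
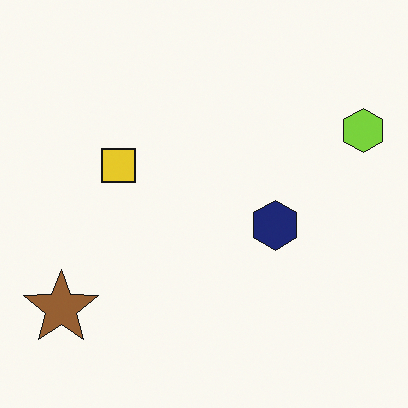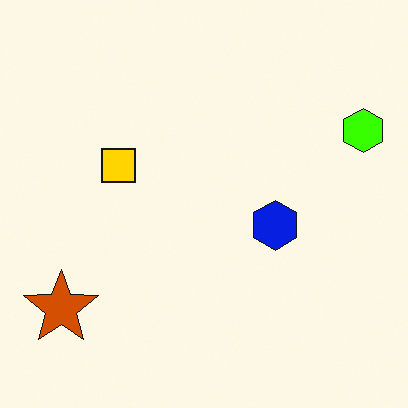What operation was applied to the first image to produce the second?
The image was made much more vivid (saturation change).

All colors are more vivid — a global saturation change.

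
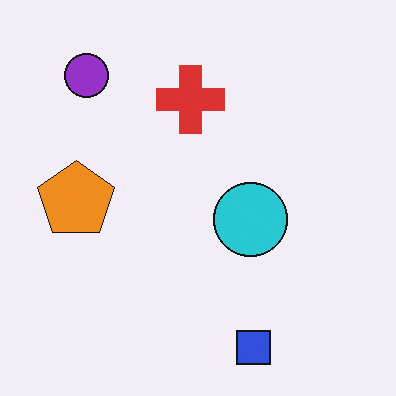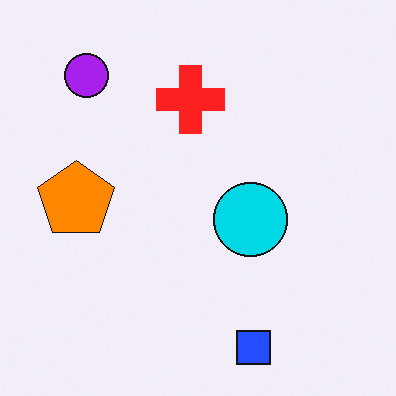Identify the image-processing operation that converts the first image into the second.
Slightly oversaturated.

All colors are more vivid — a global saturation change.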